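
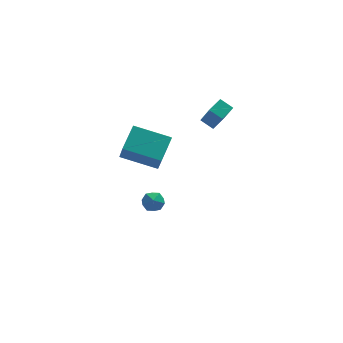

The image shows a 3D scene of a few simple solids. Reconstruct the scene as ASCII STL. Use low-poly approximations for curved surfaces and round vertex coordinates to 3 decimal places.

solid 
facet normal -0.611 0.643 0.461
outer loop
vertex 0.372 -3.217 3.707
vertex 1.123 -2.66 3.925
vertex 0.182 -2.438 2.369
endloop
endfacet
facet normal -0.783 -0.580 -0.226
outer loop
vertex 0.677 -2.96 1.995
vertex 0.372 -3.217 3.707
vertex 0.182 -2.438 2.369
endloop
endfacet
facet normal -0.610 0.645 0.461
outer loop
vertex 0.182 -2.438 2.369
vertex 1.123 -2.66 3.925
vertex 0.934 -1.882 2.586
endloop
endfacet
facet normal -0.122 0.499 -0.858
outer loop
vertex 0.934 -1.882 2.586
vertex 0.677 -2.96 1.995
vertex 0.182 -2.438 2.369
endloop
endfacet
facet normal 0.121 -0.499 0.858
outer loop
vertex 0.372 -3.217 3.707
vertex 1.618 -3.182 3.551
vertex 1.123 -2.66 3.925
endloop
endfacet
facet normal -0.783 -0.580 -0.226
outer loop
vertex 0.866 -3.738 3.334
vertex 0.372 -3.217 3.707
vertex 0.677 -2.96 1.995
endloop
endfacet
facet normal 0.121 -0.499 0.858
outer loop
vertex 0.866 -3.738 3.334
vertex 1.618 -3.182 3.551
vertex 0.372 -3.217 3.707
endloop
endfacet
facet normal 0.783 0.580 0.226
outer loop
vertex 1.123 -2.66 3.925
vertex 1.618 -3.182 3.551
vertex 0.934 -1.882 2.586
endloop
endfacet
facet normal -0.121 0.499 -0.858
outer loop
vertex 1.428 -2.403 2.213
vertex 0.677 -2.96 1.995
vertex 0.934 -1.882 2.586
endloop
endfacet
facet normal 0.783 0.580 0.226
outer loop
vertex 0.934 -1.882 2.586
vertex 1.618 -3.182 3.551
vertex 1.428 -2.403 2.213
endloop
endfacet
facet normal 0.611 -0.644 -0.460
outer loop
vertex 1.428 -2.403 2.213
vertex 0.866 -3.738 3.334
vertex 0.677 -2.96 1.995
endloop
endfacet
facet normal 0.610 -0.644 -0.462
outer loop
vertex 1.618 -3.182 3.551
vertex 0.866 -3.738 3.334
vertex 1.428 -2.403 2.213
endloop
endfacet
facet normal -0.037 -0.063 0.997
outer loop
vertex -2.497 -1.824 -3.301
vertex -2.284 -2.484 -3.335
vertex -1.819 -1.971 -3.285
endloop
endfacet
facet normal 0.112 0.603 0.790
outer loop
vertex -2.497 -1.824 -3.301
vertex -1.819 -1.971 -3.285
vertex -2.049 -1.436 -3.661
endloop
endfacet
facet normal -0.420 0.829 0.371
outer loop
vertex -2.497 -1.824 -3.301
vertex -2.049 -1.436 -3.661
vertex -2.656 -1.617 -3.944
endloop
endfacet
facet normal -0.899 0.300 0.319
outer loop
vertex -2.497 -1.824 -3.301
vertex -2.656 -1.617 -3.944
vertex -2.801 -2.265 -3.743
endloop
endfacet
facet normal -0.663 -0.250 0.706
outer loop
vertex -2.497 -1.824 -3.301
vertex -2.801 -2.265 -3.743
vertex -2.284 -2.484 -3.335
endloop
endfacet
facet normal 0.707 0.584 0.398
outer loop
vertex -2.049 -1.436 -3.661
vertex -1.819 -1.971 -3.285
vertex -1.559 -1.855 -3.917
endloop
endfacet
facet normal 0.466 -0.494 0.734
outer loop
vertex -1.819 -1.971 -3.285
vertex -2.284 -2.484 -3.335
vertex -1.704 -2.503 -3.716
endloop
endfacet
facet normal -0.544 -0.797 0.262
outer loop
vertex -2.284 -2.484 -3.335
vertex -2.801 -2.265 -3.743
vertex -2.311 -2.684 -3.999
endloop
endfacet
facet normal -0.927 0.094 -0.364
outer loop
vertex -2.801 -2.265 -3.743
vertex -2.656 -1.617 -3.944
vertex -2.541 -2.149 -4.375
endloop
endfacet
facet normal -0.152 0.948 -0.279
outer loop
vertex -2.656 -1.617 -3.944
vertex -2.049 -1.436 -3.661
vertex -2.076 -1.636 -4.325
endloop
endfacet
facet normal 0.899 -0.300 -0.319
outer loop
vertex -1.863 -2.296 -4.359
vertex -1.559 -1.855 -3.917
vertex -1.704 -2.503 -3.716
endloop
endfacet
facet normal 0.420 -0.829 -0.371
outer loop
vertex -1.863 -2.296 -4.359
vertex -1.704 -2.503 -3.716
vertex -2.311 -2.684 -3.999
endloop
endfacet
facet normal -0.112 -0.603 -0.790
outer loop
vertex -1.863 -2.296 -4.359
vertex -2.311 -2.684 -3.999
vertex -2.541 -2.149 -4.375
endloop
endfacet
facet normal 0.037 0.063 -0.997
outer loop
vertex -1.863 -2.296 -4.359
vertex -2.541 -2.149 -4.375
vertex -2.076 -1.636 -4.325
endloop
endfacet
facet normal 0.663 0.250 -0.706
outer loop
vertex -1.863 -2.296 -4.359
vertex -2.076 -1.636 -4.325
vertex -1.559 -1.855 -3.917
endloop
endfacet
facet normal 0.927 -0.094 0.364
outer loop
vertex -1.704 -2.503 -3.716
vertex -1.559 -1.855 -3.917
vertex -1.819 -1.971 -3.285
endloop
endfacet
facet normal 0.152 -0.948 0.279
outer loop
vertex -2.311 -2.684 -3.999
vertex -1.704 -2.503 -3.716
vertex -2.284 -2.484 -3.335
endloop
endfacet
facet normal -0.707 -0.584 -0.398
outer loop
vertex -2.541 -2.149 -4.375
vertex -2.311 -2.684 -3.999
vertex -2.801 -2.265 -3.743
endloop
endfacet
facet normal -0.466 0.494 -0.734
outer loop
vertex -2.076 -1.636 -4.325
vertex -2.541 -2.149 -4.375
vertex -2.656 -1.617 -3.944
endloop
endfacet
facet normal 0.544 0.797 -0.262
outer loop
vertex -1.559 -1.855 -3.917
vertex -2.076 -1.636 -4.325
vertex -2.049 -1.436 -3.661
endloop
endfacet
facet normal -0.832 0.486 0.268
outer loop
vertex -4.296 -4.153 2.628
vertex -3.442 -3.065 3.305
vertex -4.261 -3.423 1.41
endloop
endfacet
facet normal -0.554 -0.707 -0.439
outer loop
vertex -2.598 -4.395 0.875
vertex -4.296 -4.153 2.628
vertex -4.261 -3.423 1.41
endloop
endfacet
facet normal -0.832 0.486 0.268
outer loop
vertex -4.261 -3.423 1.41
vertex -3.442 -3.065 3.305
vertex -3.407 -2.335 2.088
endloop
endfacet
facet normal 0.025 0.515 -0.857
outer loop
vertex -3.407 -2.335 2.088
vertex -2.598 -4.395 0.875
vertex -4.261 -3.423 1.41
endloop
endfacet
facet normal -0.025 -0.514 0.857
outer loop
vertex -4.296 -4.153 2.628
vertex -1.779 -4.037 2.77
vertex -3.442 -3.065 3.305
endloop
endfacet
facet normal -0.555 -0.706 -0.440
outer loop
vertex -2.633 -5.125 2.092
vertex -4.296 -4.153 2.628
vertex -2.598 -4.395 0.875
endloop
endfacet
facet normal -0.025 -0.515 0.857
outer loop
vertex -2.633 -5.125 2.092
vertex -1.779 -4.037 2.77
vertex -4.296 -4.153 2.628
endloop
endfacet
facet normal 0.554 0.707 0.440
outer loop
vertex -3.442 -3.065 3.305
vertex -1.779 -4.037 2.77
vertex -3.407 -2.335 2.088
endloop
endfacet
facet normal 0.024 0.514 -0.857
outer loop
vertex -1.744 -3.307 1.552
vertex -2.598 -4.395 0.875
vertex -3.407 -2.335 2.088
endloop
endfacet
facet normal 0.555 0.707 0.439
outer loop
vertex -3.407 -2.335 2.088
vertex -1.779 -4.037 2.77
vertex -1.744 -3.307 1.552
endloop
endfacet
facet normal 0.832 -0.486 -0.268
outer loop
vertex -1.744 -3.307 1.552
vertex -2.633 -5.125 2.092
vertex -2.598 -4.395 0.875
endloop
endfacet
facet normal 0.832 -0.486 -0.268
outer loop
vertex -1.779 -4.037 2.77
vertex -2.633 -5.125 2.092
vertex -1.744 -3.307 1.552
endloop
endfacet

endsolid


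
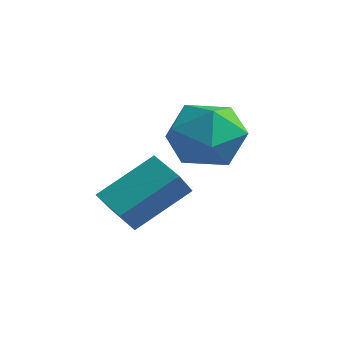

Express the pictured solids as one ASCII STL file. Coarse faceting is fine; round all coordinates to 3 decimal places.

solid 
facet normal -0.057 0.171 0.984
outer loop
vertex -3.448 3.439 -0.943
vertex -4.118 2.53 -0.824
vertex -2.991 2.42 -0.74
endloop
endfacet
facet normal 0.566 0.398 0.722
outer loop
vertex -3.448 3.439 -0.943
vertex -2.991 2.42 -0.74
vertex -2.512 3.116 -1.499
endloop
endfacet
facet normal 0.429 0.878 0.212
outer loop
vertex -3.448 3.439 -0.943
vertex -2.512 3.116 -1.499
vertex -3.344 3.656 -2.053
endloop
endfacet
facet normal -0.279 0.947 0.159
outer loop
vertex -3.448 3.439 -0.943
vertex -3.344 3.656 -2.053
vertex -4.336 3.294 -1.636
endloop
endfacet
facet normal -0.579 0.510 0.636
outer loop
vertex -3.448 3.439 -0.943
vertex -4.336 3.294 -1.636
vertex -4.118 2.53 -0.824
endloop
endfacet
facet normal 0.894 -0.159 0.419
outer loop
vertex -2.512 3.116 -1.499
vertex -2.991 2.42 -0.74
vertex -2.604 2.006 -1.724
endloop
endfacet
facet normal -0.114 -0.527 0.842
outer loop
vertex -2.991 2.42 -0.74
vertex -4.118 2.53 -0.824
vertex -3.596 1.644 -1.307
endloop
endfacet
facet normal -0.960 0.023 0.279
outer loop
vertex -4.118 2.53 -0.824
vertex -4.336 3.294 -1.636
vertex -4.428 2.184 -1.861
endloop
endfacet
facet normal -0.474 0.730 -0.493
outer loop
vertex -4.336 3.294 -1.636
vertex -3.344 3.656 -2.053
vertex -3.949 2.88 -2.62
endloop
endfacet
facet normal 0.672 0.618 -0.407
outer loop
vertex -3.344 3.656 -2.053
vertex -2.512 3.116 -1.499
vertex -2.822 2.77 -2.536
endloop
endfacet
facet normal 0.279 -0.947 -0.159
outer loop
vertex -3.492 1.861 -2.417
vertex -2.604 2.006 -1.724
vertex -3.596 1.644 -1.307
endloop
endfacet
facet normal -0.429 -0.878 -0.212
outer loop
vertex -3.492 1.861 -2.417
vertex -3.596 1.644 -1.307
vertex -4.428 2.184 -1.861
endloop
endfacet
facet normal -0.566 -0.398 -0.722
outer loop
vertex -3.492 1.861 -2.417
vertex -4.428 2.184 -1.861
vertex -3.949 2.88 -2.62
endloop
endfacet
facet normal 0.057 -0.171 -0.984
outer loop
vertex -3.492 1.861 -2.417
vertex -3.949 2.88 -2.62
vertex -2.822 2.77 -2.536
endloop
endfacet
facet normal 0.579 -0.510 -0.636
outer loop
vertex -3.492 1.861 -2.417
vertex -2.822 2.77 -2.536
vertex -2.604 2.006 -1.724
endloop
endfacet
facet normal 0.474 -0.730 0.493
outer loop
vertex -3.596 1.644 -1.307
vertex -2.604 2.006 -1.724
vertex -2.991 2.42 -0.74
endloop
endfacet
facet normal -0.672 -0.618 0.407
outer loop
vertex -4.428 2.184 -1.861
vertex -3.596 1.644 -1.307
vertex -4.118 2.53 -0.824
endloop
endfacet
facet normal -0.894 0.159 -0.419
outer loop
vertex -3.949 2.88 -2.62
vertex -4.428 2.184 -1.861
vertex -4.336 3.294 -1.636
endloop
endfacet
facet normal 0.114 0.527 -0.842
outer loop
vertex -2.822 2.77 -2.536
vertex -3.949 2.88 -2.62
vertex -3.344 3.656 -2.053
endloop
endfacet
facet normal 0.960 -0.023 -0.279
outer loop
vertex -2.604 2.006 -1.724
vertex -2.822 2.77 -2.536
vertex -2.512 3.116 -1.499
endloop
endfacet
facet normal -0.903 0.004 0.430
outer loop
vertex -4.061 -0.321 -3.086
vertex -3.541 1.036 -2.006
vertex -4.423 0.428 -3.852
endloop
endfacet
facet normal -0.288 -0.749 -0.596
outer loop
vertex -3.539 0.424 -4.274
vertex -4.061 -0.321 -3.086
vertex -4.423 0.428 -3.852
endloop
endfacet
facet normal -0.903 0.004 0.430
outer loop
vertex -4.423 0.428 -3.852
vertex -3.541 1.036 -2.006
vertex -3.903 1.784 -2.772
endloop
endfacet
facet normal -0.320 0.662 -0.677
outer loop
vertex -3.903 1.784 -2.772
vertex -3.539 0.424 -4.274
vertex -4.423 0.428 -3.852
endloop
endfacet
facet normal 0.320 -0.662 0.678
outer loop
vertex -4.061 -0.321 -3.086
vertex -2.657 1.032 -2.428
vertex -3.541 1.036 -2.006
endloop
endfacet
facet normal -0.287 -0.750 -0.596
outer loop
vertex -3.177 -0.324 -3.508
vertex -4.061 -0.321 -3.086
vertex -3.539 0.424 -4.274
endloop
endfacet
facet normal 0.321 -0.662 0.677
outer loop
vertex -3.177 -0.324 -3.508
vertex -2.657 1.032 -2.428
vertex -4.061 -0.321 -3.086
endloop
endfacet
facet normal 0.288 0.750 0.596
outer loop
vertex -3.541 1.036 -2.006
vertex -2.657 1.032 -2.428
vertex -3.903 1.784 -2.772
endloop
endfacet
facet normal -0.321 0.662 -0.677
outer loop
vertex -3.019 1.781 -3.194
vertex -3.539 0.424 -4.274
vertex -3.903 1.784 -2.772
endloop
endfacet
facet normal 0.287 0.749 0.597
outer loop
vertex -3.903 1.784 -2.772
vertex -2.657 1.032 -2.428
vertex -3.019 1.781 -3.194
endloop
endfacet
facet normal 0.903 -0.004 -0.430
outer loop
vertex -3.019 1.781 -3.194
vertex -3.177 -0.324 -3.508
vertex -3.539 0.424 -4.274
endloop
endfacet
facet normal 0.903 -0.004 -0.430
outer loop
vertex -2.657 1.032 -2.428
vertex -3.177 -0.324 -3.508
vertex -3.019 1.781 -3.194
endloop
endfacet

endsolid


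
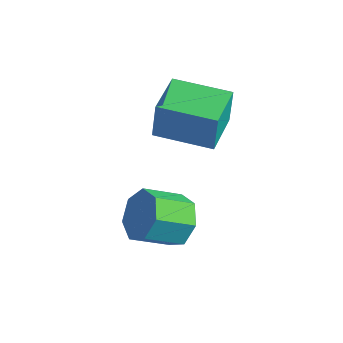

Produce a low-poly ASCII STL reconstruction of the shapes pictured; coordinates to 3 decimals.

solid 
facet normal -0.924 -0.380 0.047
outer loop
vertex -1.802 -2.702 1.893
vertex -2.518 -0.989 1.666
vertex -1.798 -2.891 0.456
endloop
endfacet
facet normal 0.382 -0.916 0.122
outer loop
vertex 0.198 -2.071 0.354
vertex -1.802 -2.702 1.893
vertex -1.798 -2.891 0.456
endloop
endfacet
facet normal -0.924 -0.379 0.047
outer loop
vertex -1.798 -2.891 0.456
vertex -2.518 -0.989 1.666
vertex -2.513 -1.178 0.228
endloop
endfacet
facet normal 0.003 -0.131 -0.991
outer loop
vertex -2.513 -1.178 0.228
vertex 0.198 -2.071 0.354
vertex -1.798 -2.891 0.456
endloop
endfacet
facet normal -0.003 0.130 0.991
outer loop
vertex -1.802 -2.702 1.893
vertex -0.522 -0.169 1.564
vertex -2.518 -0.989 1.666
endloop
endfacet
facet normal 0.383 -0.916 0.122
outer loop
vertex 0.193 -1.882 1.792
vertex -1.802 -2.702 1.893
vertex 0.198 -2.071 0.354
endloop
endfacet
facet normal -0.003 0.131 0.991
outer loop
vertex 0.193 -1.882 1.792
vertex -0.522 -0.169 1.564
vertex -1.802 -2.702 1.893
endloop
endfacet
facet normal -0.382 0.916 -0.122
outer loop
vertex -2.518 -0.989 1.666
vertex -0.522 -0.169 1.564
vertex -2.513 -1.178 0.228
endloop
endfacet
facet normal 0.003 -0.130 -0.992
outer loop
vertex -0.518 -0.358 0.127
vertex 0.198 -2.071 0.354
vertex -2.513 -1.178 0.228
endloop
endfacet
facet normal -0.383 0.916 -0.122
outer loop
vertex -2.513 -1.178 0.228
vertex -0.522 -0.169 1.564
vertex -0.518 -0.358 0.127
endloop
endfacet
facet normal 0.924 0.380 -0.047
outer loop
vertex -0.518 -0.358 0.127
vertex 0.193 -1.882 1.792
vertex 0.198 -2.071 0.354
endloop
endfacet
facet normal 0.924 0.379 -0.047
outer loop
vertex -0.522 -0.169 1.564
vertex 0.193 -1.882 1.792
vertex -0.518 -0.358 0.127
endloop
endfacet
facet normal 0.452 0.721 -0.525
outer loop
vertex 0.69 -3.586 -2.427
vertex -0.184 -3.416 -2.946
vertex 0.138 -2.98 -2.07
endloop
endfacet
facet normal 0.644 0.144 0.752
outer loop
vertex 0.69 -3.586 -2.427
vertex 0.138 -2.98 -2.07
vertex -0.043 -4.754 -1.576
endloop
endfacet
facet normal 0.645 0.143 0.751
outer loop
vertex -0.043 -4.754 -1.576
vertex 0.138 -2.98 -2.07
vertex -0.594 -4.147 -1.219
endloop
endfacet
facet normal -0.452 -0.720 0.526
outer loop
vertex -0.043 -4.754 -1.576
vertex -0.594 -4.147 -1.219
vertex -0.916 -4.584 -2.094
endloop
endfacet
facet normal 0.452 0.721 -0.525
outer loop
vertex 0.138 -2.98 -2.07
vertex -0.184 -3.416 -2.946
vertex -0.656 -2.702 -2.372
endloop
endfacet
facet normal -0.080 0.620 0.781
outer loop
vertex 0.138 -2.98 -2.07
vertex -0.656 -2.702 -2.372
vertex -0.594 -4.147 -1.219
endloop
endfacet
facet normal -0.081 0.620 0.781
outer loop
vertex -0.594 -4.147 -1.219
vertex -0.656 -2.702 -2.372
vertex -1.388 -3.87 -1.521
endloop
endfacet
facet normal -0.452 -0.721 0.526
outer loop
vertex -0.594 -4.147 -1.219
vertex -1.388 -3.87 -1.521
vertex -0.916 -4.584 -2.094
endloop
endfacet
facet normal 0.453 0.721 -0.525
outer loop
vertex -0.656 -2.702 -2.372
vertex -0.184 -3.416 -2.946
vertex -1.094 -2.962 -3.107
endloop
endfacet
facet normal -0.745 0.629 0.222
outer loop
vertex -0.656 -2.702 -2.372
vertex -1.094 -2.962 -3.107
vertex -1.388 -3.87 -1.521
endloop
endfacet
facet normal -0.745 0.629 0.222
outer loop
vertex -1.388 -3.87 -1.521
vertex -1.094 -2.962 -3.107
vertex -1.827 -4.13 -2.256
endloop
endfacet
facet normal -0.453 -0.721 0.525
outer loop
vertex -1.388 -3.87 -1.521
vertex -1.827 -4.13 -2.256
vertex -0.916 -4.584 -2.094
endloop
endfacet
facet normal 0.452 0.721 -0.525
outer loop
vertex -1.094 -2.962 -3.107
vertex -0.184 -3.416 -2.946
vertex -0.847 -3.564 -3.72
endloop
endfacet
facet normal -0.848 0.165 -0.504
outer loop
vertex -1.094 -2.962 -3.107
vertex -0.847 -3.564 -3.72
vertex -1.827 -4.13 -2.256
endloop
endfacet
facet normal -0.848 0.164 -0.504
outer loop
vertex -1.827 -4.13 -2.256
vertex -0.847 -3.564 -3.72
vertex -1.58 -4.732 -2.868
endloop
endfacet
facet normal -0.452 -0.720 0.526
outer loop
vertex -1.827 -4.13 -2.256
vertex -1.58 -4.732 -2.868
vertex -0.916 -4.584 -2.094
endloop
endfacet
facet normal 0.453 0.721 -0.525
outer loop
vertex -0.847 -3.564 -3.72
vertex -0.184 -3.416 -2.946
vertex -0.1 -4.055 -3.75
endloop
endfacet
facet normal -0.313 -0.424 -0.850
outer loop
vertex -0.847 -3.564 -3.72
vertex -0.1 -4.055 -3.75
vertex -1.58 -4.732 -2.868
endloop
endfacet
facet normal -0.312 -0.424 -0.850
outer loop
vertex -1.58 -4.732 -2.868
vertex -0.1 -4.055 -3.75
vertex -0.833 -5.222 -2.898
endloop
endfacet
facet normal -0.452 -0.721 0.525
outer loop
vertex -1.58 -4.732 -2.868
vertex -0.833 -5.222 -2.898
vertex -0.916 -4.584 -2.094
endloop
endfacet
facet normal 0.452 0.721 -0.526
outer loop
vertex -0.1 -4.055 -3.75
vertex -0.184 -3.416 -2.946
vertex 0.584 -4.064 -3.174
endloop
endfacet
facet normal 0.459 -0.694 -0.555
outer loop
vertex -0.1 -4.055 -3.75
vertex 0.584 -4.064 -3.174
vertex -0.833 -5.222 -2.898
endloop
endfacet
facet normal 0.458 -0.693 -0.557
outer loop
vertex -0.833 -5.222 -2.898
vertex 0.584 -4.064 -3.174
vertex -0.149 -5.232 -2.323
endloop
endfacet
facet normal -0.452 -0.721 0.525
outer loop
vertex -0.833 -5.222 -2.898
vertex -0.149 -5.232 -2.323
vertex -0.916 -4.584 -2.094
endloop
endfacet
facet normal 0.452 0.721 -0.525
outer loop
vertex 0.584 -4.064 -3.174
vertex -0.184 -3.416 -2.946
vertex 0.69 -3.586 -2.427
endloop
endfacet
facet normal 0.884 -0.441 0.157
outer loop
vertex 0.584 -4.064 -3.174
vertex 0.69 -3.586 -2.427
vertex -0.149 -5.232 -2.323
endloop
endfacet
facet normal 0.884 -0.441 0.157
outer loop
vertex -0.149 -5.232 -2.323
vertex 0.69 -3.586 -2.427
vertex -0.043 -4.754 -1.576
endloop
endfacet
facet normal -0.452 -0.721 0.525
outer loop
vertex -0.149 -5.232 -2.323
vertex -0.043 -4.754 -1.576
vertex -0.916 -4.584 -2.094
endloop
endfacet

endsolid


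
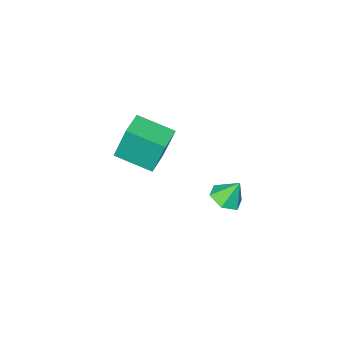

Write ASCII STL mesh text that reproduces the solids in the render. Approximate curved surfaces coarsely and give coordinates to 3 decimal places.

solid 
facet normal -0.504 0.811 -0.295
outer loop
vertex -0.405 -2.818 -0.772
vertex 0.521 -2.243 -0.774
vertex -0.143 -3.246 -2.396
endloop
endfacet
facet normal -0.850 -0.527 0.002
outer loop
vertex 0.659 -4.537 -1.926
vertex -0.405 -2.818 -0.772
vertex -0.143 -3.246 -2.396
endloop
endfacet
facet normal -0.503 0.812 -0.296
outer loop
vertex -0.143 -3.246 -2.396
vertex 0.521 -2.243 -0.774
vertex 0.784 -2.672 -2.398
endloop
endfacet
facet normal 0.154 -0.252 -0.955
outer loop
vertex 0.784 -2.672 -2.398
vertex 0.659 -4.537 -1.926
vertex -0.143 -3.246 -2.396
endloop
endfacet
facet normal -0.154 0.252 0.955
outer loop
vertex -0.405 -2.818 -0.772
vertex 1.323 -3.534 -0.304
vertex 0.521 -2.243 -0.774
endloop
endfacet
facet normal -0.850 -0.527 0.002
outer loop
vertex 0.396 -4.108 -0.302
vertex -0.405 -2.818 -0.772
vertex 0.659 -4.537 -1.926
endloop
endfacet
facet normal -0.154 0.252 0.955
outer loop
vertex 0.396 -4.108 -0.302
vertex 1.323 -3.534 -0.304
vertex -0.405 -2.818 -0.772
endloop
endfacet
facet normal 0.850 0.527 -0.002
outer loop
vertex 0.521 -2.243 -0.774
vertex 1.323 -3.534 -0.304
vertex 0.784 -2.672 -2.398
endloop
endfacet
facet normal 0.154 -0.252 -0.955
outer loop
vertex 1.585 -3.962 -1.928
vertex 0.659 -4.537 -1.926
vertex 0.784 -2.672 -2.398
endloop
endfacet
facet normal 0.850 0.527 -0.002
outer loop
vertex 0.784 -2.672 -2.398
vertex 1.323 -3.534 -0.304
vertex 1.585 -3.962 -1.928
endloop
endfacet
facet normal 0.504 -0.811 0.296
outer loop
vertex 1.585 -3.962 -1.928
vertex 0.396 -4.108 -0.302
vertex 0.659 -4.537 -1.926
endloop
endfacet
facet normal 0.503 -0.812 0.295
outer loop
vertex 1.323 -3.534 -0.304
vertex 0.396 -4.108 -0.302
vertex 1.585 -3.962 -1.928
endloop
endfacet
facet normal 0.364 -0.321 -0.874
outer loop
vertex 0.771 1.285 -1.441
vertex 0.244 0.878 -1.511
vertex 0.219 1.503 -1.751
endloop
endfacet
facet normal 0.194 0.931 0.309
outer loop
vertex 0.771 1.285 -1.441
vertex 0.219 1.503 -1.751
vertex -0.124 1.202 -0.629
endloop
endfacet
facet normal 0.365 -0.321 -0.874
outer loop
vertex 0.219 1.503 -1.751
vertex 0.244 0.878 -1.511
vertex -0.309 1.095 -1.822
endloop
endfacet
facet normal -0.613 0.789 0.024
outer loop
vertex 0.219 1.503 -1.751
vertex -0.309 1.095 -1.822
vertex -0.124 1.202 -0.629
endloop
endfacet
facet normal 0.366 -0.320 -0.874
outer loop
vertex -0.309 1.095 -1.822
vertex 0.244 0.878 -1.511
vertex -0.283 0.47 -1.582
endloop
endfacet
facet normal -0.988 0.017 0.152
outer loop
vertex -0.309 1.095 -1.822
vertex -0.283 0.47 -1.582
vertex -0.124 1.202 -0.629
endloop
endfacet
facet normal 0.366 -0.321 -0.874
outer loop
vertex -0.283 0.47 -1.582
vertex 0.244 0.878 -1.511
vertex 0.269 0.253 -1.271
endloop
endfacet
facet normal -0.557 -0.611 0.562
outer loop
vertex -0.283 0.47 -1.582
vertex 0.269 0.253 -1.271
vertex -0.124 1.202 -0.629
endloop
endfacet
facet normal 0.364 -0.321 -0.874
outer loop
vertex 0.269 0.253 -1.271
vertex 0.244 0.878 -1.511
vertex 0.797 0.66 -1.201
endloop
endfacet
facet normal 0.250 -0.470 0.847
outer loop
vertex 0.269 0.253 -1.271
vertex 0.797 0.66 -1.201
vertex -0.124 1.202 -0.629
endloop
endfacet
facet normal 0.364 -0.321 -0.875
outer loop
vertex 0.797 0.66 -1.201
vertex 0.244 0.878 -1.511
vertex 0.771 1.285 -1.441
endloop
endfacet
facet normal 0.625 0.302 0.720
outer loop
vertex 0.797 0.66 -1.201
vertex 0.771 1.285 -1.441
vertex -0.124 1.202 -0.629
endloop
endfacet

endsolid


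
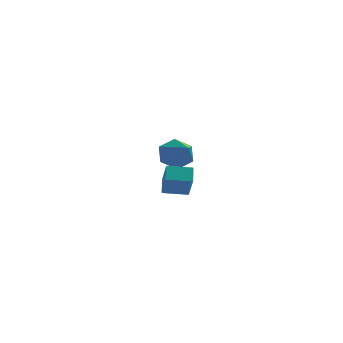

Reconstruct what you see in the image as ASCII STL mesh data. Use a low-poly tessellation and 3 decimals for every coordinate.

solid 
facet normal -0.298 0.813 -0.501
outer loop
vertex -1.933 3.431 1.685
vertex -2.828 3.429 2.213
vertex -2.01 3.955 2.58
endloop
endfacet
facet normal 0.993 -0.045 0.112
outer loop
vertex -1.933 3.431 1.685
vertex -2.01 3.955 2.58
vertex -2.192 1.691 3.287
endloop
endfacet
facet normal -0.297 0.812 -0.502
outer loop
vertex -2.01 3.955 2.58
vertex -2.828 3.429 2.213
vertex -2.905 3.954 3.108
endloop
endfacet
facet normal 0.495 0.222 0.840
outer loop
vertex -2.01 3.955 2.58
vertex -2.905 3.954 3.108
vertex -2.192 1.691 3.287
endloop
endfacet
facet normal -0.298 0.812 -0.502
outer loop
vertex -2.905 3.954 3.108
vertex -2.828 3.429 2.213
vertex -3.724 3.427 2.742
endloop
endfacet
facet normal -0.382 -0.047 0.923
outer loop
vertex -2.905 3.954 3.108
vertex -3.724 3.427 2.742
vertex -2.192 1.691 3.287
endloop
endfacet
facet normal -0.298 0.812 -0.501
outer loop
vertex -3.724 3.427 2.742
vertex -2.828 3.429 2.213
vertex -3.647 2.903 1.847
endloop
endfacet
facet normal -0.762 -0.585 0.277
outer loop
vertex -3.724 3.427 2.742
vertex -3.647 2.903 1.847
vertex -2.192 1.691 3.287
endloop
endfacet
facet normal -0.298 0.813 -0.501
outer loop
vertex -3.647 2.903 1.847
vertex -2.828 3.429 2.213
vertex -2.752 2.905 1.318
endloop
endfacet
facet normal -0.264 -0.853 -0.451
outer loop
vertex -3.647 2.903 1.847
vertex -2.752 2.905 1.318
vertex -2.192 1.691 3.287
endloop
endfacet
facet normal -0.297 0.813 -0.501
outer loop
vertex -2.752 2.905 1.318
vertex -2.828 3.429 2.213
vertex -1.933 3.431 1.685
endloop
endfacet
facet normal 0.613 -0.583 -0.534
outer loop
vertex -2.752 2.905 1.318
vertex -1.933 3.431 1.685
vertex -2.192 1.691 3.287
endloop
endfacet
facet normal -0.991 -0.061 0.117
outer loop
vertex -3.303 -3.662 4.06
vertex -3.507 -2.771 2.796
vertex -3.321 -4.489 3.479
endloop
endfacet
facet normal 0.131 -0.572 0.810
outer loop
vertex -2.013 -4.409 3.324
vertex -3.303 -3.662 4.06
vertex -3.321 -4.489 3.479
endloop
endfacet
facet normal -0.991 -0.060 0.118
outer loop
vertex -3.321 -4.489 3.479
vertex -3.507 -2.771 2.796
vertex -3.526 -3.597 2.216
endloop
endfacet
facet normal -0.018 -0.818 -0.575
outer loop
vertex -3.526 -3.597 2.216
vertex -2.013 -4.409 3.324
vertex -3.321 -4.489 3.479
endloop
endfacet
facet normal 0.018 0.819 0.574
outer loop
vertex -3.303 -3.662 4.06
vertex -2.199 -2.691 2.641
vertex -3.507 -2.771 2.796
endloop
endfacet
facet normal 0.131 -0.572 0.810
outer loop
vertex -1.994 -3.583 3.904
vertex -3.303 -3.662 4.06
vertex -2.013 -4.409 3.324
endloop
endfacet
facet normal 0.019 0.818 0.575
outer loop
vertex -1.994 -3.583 3.904
vertex -2.199 -2.691 2.641
vertex -3.303 -3.662 4.06
endloop
endfacet
facet normal -0.131 0.572 -0.810
outer loop
vertex -3.507 -2.771 2.796
vertex -2.199 -2.691 2.641
vertex -3.526 -3.597 2.216
endloop
endfacet
facet normal -0.019 -0.819 -0.574
outer loop
vertex -2.217 -3.518 2.06
vertex -2.013 -4.409 3.324
vertex -3.526 -3.597 2.216
endloop
endfacet
facet normal -0.131 0.572 -0.810
outer loop
vertex -3.526 -3.597 2.216
vertex -2.199 -2.691 2.641
vertex -2.217 -3.518 2.06
endloop
endfacet
facet normal 0.991 0.060 -0.118
outer loop
vertex -2.217 -3.518 2.06
vertex -1.994 -3.583 3.904
vertex -2.013 -4.409 3.324
endloop
endfacet
facet normal 0.991 0.061 -0.118
outer loop
vertex -2.199 -2.691 2.641
vertex -1.994 -3.583 3.904
vertex -2.217 -3.518 2.06
endloop
endfacet

endsolid


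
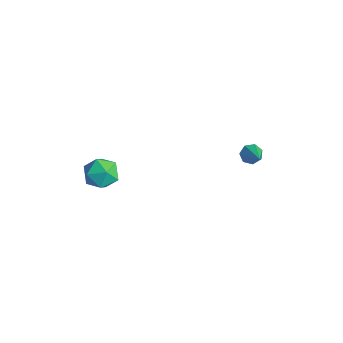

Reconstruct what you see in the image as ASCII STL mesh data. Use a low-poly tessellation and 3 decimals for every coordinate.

solid 
facet normal -0.803 0.183 -0.567
outer loop
vertex 1.351 4.481 -2.084
vertex 1.047 4.092 -1.779
vertex 1.108 4.66 -1.682
endloop
endfacet
facet normal 0.586 0.810 -0.006
outer loop
vertex 1.351 4.481 -2.084
vertex 1.108 4.66 -1.682
vertex 2.293 3.808 -0.901
endloop
endfacet
facet normal -0.804 0.183 -0.566
outer loop
vertex 1.108 4.66 -1.682
vertex 1.047 4.092 -1.779
vertex 0.819 4.412 -1.352
endloop
endfacet
facet normal 0.106 0.748 0.655
outer loop
vertex 1.108 4.66 -1.682
vertex 0.819 4.412 -1.352
vertex 2.293 3.808 -0.901
endloop
endfacet
facet normal -0.804 0.183 -0.566
outer loop
vertex 0.819 4.412 -1.352
vertex 1.047 4.092 -1.779
vertex 0.702 3.922 -1.344
endloop
endfacet
facet normal -0.262 0.078 0.962
outer loop
vertex 0.819 4.412 -1.352
vertex 0.702 3.922 -1.344
vertex 2.293 3.808 -0.901
endloop
endfacet
facet normal -0.804 0.183 -0.566
outer loop
vertex 0.702 3.922 -1.344
vertex 1.047 4.092 -1.779
vertex 0.845 3.56 -1.664
endloop
endfacet
facet normal -0.239 -0.694 0.679
outer loop
vertex 0.702 3.922 -1.344
vertex 0.845 3.56 -1.664
vertex 2.293 3.808 -0.901
endloop
endfacet
facet normal -0.804 0.183 -0.566
outer loop
vertex 0.845 3.56 -1.664
vertex 1.047 4.092 -1.779
vertex 1.14 3.599 -2.07
endloop
endfacet
facet normal 0.158 -0.987 0.020
outer loop
vertex 0.845 3.56 -1.664
vertex 1.14 3.599 -2.07
vertex 2.293 3.808 -0.901
endloop
endfacet
facet normal -0.803 0.183 -0.567
outer loop
vertex 1.14 3.599 -2.07
vertex 1.047 4.092 -1.779
vertex 1.365 4.008 -2.257
endloop
endfacet
facet normal 0.629 -0.582 -0.516
outer loop
vertex 1.14 3.599 -2.07
vertex 1.365 4.008 -2.257
vertex 2.293 3.808 -0.901
endloop
endfacet
facet normal -0.803 0.183 -0.567
outer loop
vertex 1.365 4.008 -2.257
vertex 1.047 4.092 -1.779
vertex 1.351 4.481 -2.084
endloop
endfacet
facet normal 0.820 0.218 -0.529
outer loop
vertex 1.365 4.008 -2.257
vertex 1.351 4.481 -2.084
vertex 2.293 3.808 -0.901
endloop
endfacet
facet normal -0.833 -0.086 0.547
outer loop
vertex -2.59 -2.03 -2.509
vertex -2.532 -3.004 -2.574
vertex -2.095 -2.536 -1.835
endloop
endfacet
facet normal -0.471 0.504 0.724
outer loop
vertex -2.59 -2.03 -2.509
vertex -2.095 -2.536 -1.835
vertex -1.731 -1.697 -2.182
endloop
endfacet
facet normal -0.403 0.905 0.137
outer loop
vertex -2.59 -2.03 -2.509
vertex -1.731 -1.697 -2.182
vertex -1.943 -1.647 -3.135
endloop
endfacet
facet normal -0.722 0.563 -0.402
outer loop
vertex -2.59 -2.03 -2.509
vertex -1.943 -1.647 -3.135
vertex -2.438 -2.455 -3.377
endloop
endfacet
facet normal -0.988 -0.049 -0.149
outer loop
vertex -2.59 -2.03 -2.509
vertex -2.438 -2.455 -3.377
vertex -2.532 -3.004 -2.574
endloop
endfacet
facet normal 0.181 0.308 0.934
outer loop
vertex -1.731 -1.697 -2.182
vertex -2.095 -2.536 -1.835
vertex -1.142 -2.465 -2.043
endloop
endfacet
facet normal -0.403 -0.646 0.648
outer loop
vertex -2.095 -2.536 -1.835
vertex -2.532 -3.004 -2.574
vertex -1.637 -3.273 -2.285
endloop
endfacet
facet normal -0.653 -0.587 -0.478
outer loop
vertex -2.532 -3.004 -2.574
vertex -2.438 -2.455 -3.377
vertex -1.849 -3.223 -3.238
endloop
endfacet
facet normal -0.224 0.403 -0.887
outer loop
vertex -2.438 -2.455 -3.377
vertex -1.943 -1.647 -3.135
vertex -1.485 -2.384 -3.585
endloop
endfacet
facet normal 0.292 0.956 -0.015
outer loop
vertex -1.943 -1.647 -3.135
vertex -1.731 -1.697 -2.182
vertex -1.048 -1.916 -2.846
endloop
endfacet
facet normal 0.722 -0.563 0.402
outer loop
vertex -0.99 -2.89 -2.911
vertex -1.142 -2.465 -2.043
vertex -1.637 -3.273 -2.285
endloop
endfacet
facet normal 0.403 -0.905 -0.137
outer loop
vertex -0.99 -2.89 -2.911
vertex -1.637 -3.273 -2.285
vertex -1.849 -3.223 -3.238
endloop
endfacet
facet normal 0.471 -0.504 -0.724
outer loop
vertex -0.99 -2.89 -2.911
vertex -1.849 -3.223 -3.238
vertex -1.485 -2.384 -3.585
endloop
endfacet
facet normal 0.833 0.086 -0.547
outer loop
vertex -0.99 -2.89 -2.911
vertex -1.485 -2.384 -3.585
vertex -1.048 -1.916 -2.846
endloop
endfacet
facet normal 0.988 0.049 0.149
outer loop
vertex -0.99 -2.89 -2.911
vertex -1.048 -1.916 -2.846
vertex -1.142 -2.465 -2.043
endloop
endfacet
facet normal 0.224 -0.403 0.887
outer loop
vertex -1.637 -3.273 -2.285
vertex -1.142 -2.465 -2.043
vertex -2.095 -2.536 -1.835
endloop
endfacet
facet normal -0.292 -0.956 0.015
outer loop
vertex -1.849 -3.223 -3.238
vertex -1.637 -3.273 -2.285
vertex -2.532 -3.004 -2.574
endloop
endfacet
facet normal -0.181 -0.308 -0.934
outer loop
vertex -1.485 -2.384 -3.585
vertex -1.849 -3.223 -3.238
vertex -2.438 -2.455 -3.377
endloop
endfacet
facet normal 0.403 0.646 -0.648
outer loop
vertex -1.048 -1.916 -2.846
vertex -1.485 -2.384 -3.585
vertex -1.943 -1.647 -3.135
endloop
endfacet
facet normal 0.653 0.587 0.478
outer loop
vertex -1.142 -2.465 -2.043
vertex -1.048 -1.916 -2.846
vertex -1.731 -1.697 -2.182
endloop
endfacet

endsolid


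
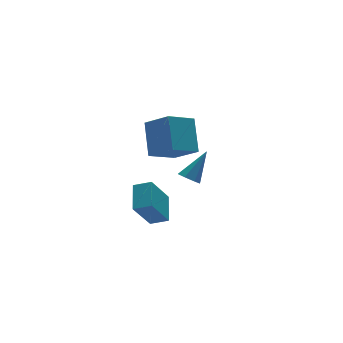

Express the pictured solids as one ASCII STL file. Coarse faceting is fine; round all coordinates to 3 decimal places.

solid 
facet normal -0.549 -0.156 0.821
outer loop
vertex -1.915 -3.0 -1.249
vertex -1.181 -1.695 -0.51
vertex -2.647 -2.378 -1.62
endloop
endfacet
facet normal -0.440 -0.782 -0.442
outer loop
vertex -1.479 -2.045 -3.37
vertex -1.915 -3.0 -1.249
vertex -2.647 -2.378 -1.62
endloop
endfacet
facet normal -0.549 -0.156 0.821
outer loop
vertex -2.647 -2.378 -1.62
vertex -1.181 -1.695 -0.51
vertex -1.913 -1.073 -0.881
endloop
endfacet
facet normal -0.711 0.604 -0.360
outer loop
vertex -1.913 -1.073 -0.881
vertex -1.479 -2.045 -3.37
vertex -2.647 -2.378 -1.62
endloop
endfacet
facet normal 0.711 -0.604 0.360
outer loop
vertex -1.915 -3.0 -1.249
vertex -0.013 -1.362 -2.26
vertex -1.181 -1.695 -0.51
endloop
endfacet
facet normal -0.440 -0.782 -0.442
outer loop
vertex -0.747 -2.667 -2.999
vertex -1.915 -3.0 -1.249
vertex -1.479 -2.045 -3.37
endloop
endfacet
facet normal 0.711 -0.604 0.360
outer loop
vertex -0.747 -2.667 -2.999
vertex -0.013 -1.362 -2.26
vertex -1.915 -3.0 -1.249
endloop
endfacet
facet normal 0.440 0.782 0.442
outer loop
vertex -1.181 -1.695 -0.51
vertex -0.013 -1.362 -2.26
vertex -1.913 -1.073 -0.881
endloop
endfacet
facet normal -0.711 0.604 -0.360
outer loop
vertex -0.745 -0.74 -2.631
vertex -1.479 -2.045 -3.37
vertex -1.913 -1.073 -0.881
endloop
endfacet
facet normal 0.440 0.782 0.442
outer loop
vertex -1.913 -1.073 -0.881
vertex -0.013 -1.362 -2.26
vertex -0.745 -0.74 -2.631
endloop
endfacet
facet normal 0.549 0.156 -0.821
outer loop
vertex -0.745 -0.74 -2.631
vertex -0.747 -2.667 -2.999
vertex -1.479 -2.045 -3.37
endloop
endfacet
facet normal 0.549 0.156 -0.821
outer loop
vertex -0.013 -1.362 -2.26
vertex -0.747 -2.667 -2.999
vertex -0.745 -0.74 -2.631
endloop
endfacet
facet normal -0.647 -0.170 -0.743
outer loop
vertex 1.244 -2.356 -1.072
vertex 0.872 -1.865 -0.861
vertex 1.361 -1.849 -1.29
endloop
endfacet
facet normal 0.889 -0.338 -0.308
outer loop
vertex 1.244 -2.356 -1.072
vertex 1.361 -1.849 -1.29
vertex 2.128 -1.535 0.581
endloop
endfacet
facet normal -0.647 -0.170 -0.744
outer loop
vertex 1.361 -1.849 -1.29
vertex 0.872 -1.865 -0.861
vertex 1.11 -1.354 -1.185
endloop
endfacet
facet normal 0.780 0.481 -0.400
outer loop
vertex 1.361 -1.849 -1.29
vertex 1.11 -1.354 -1.185
vertex 2.128 -1.535 0.581
endloop
endfacet
facet normal -0.647 -0.170 -0.743
outer loop
vertex 1.11 -1.354 -1.185
vertex 0.872 -1.865 -0.861
vertex 0.681 -1.245 -0.836
endloop
endfacet
facet normal 0.224 0.974 -0.029
outer loop
vertex 1.11 -1.354 -1.185
vertex 0.681 -1.245 -0.836
vertex 2.128 -1.535 0.581
endloop
endfacet
facet normal -0.648 -0.170 -0.743
outer loop
vertex 0.681 -1.245 -0.836
vertex 0.872 -1.865 -0.861
vertex 0.396 -1.602 -0.506
endloop
endfacet
facet normal -0.359 0.772 0.525
outer loop
vertex 0.681 -1.245 -0.836
vertex 0.396 -1.602 -0.506
vertex 2.128 -1.535 0.581
endloop
endfacet
facet normal -0.648 -0.170 -0.742
outer loop
vertex 0.396 -1.602 -0.506
vertex 0.872 -1.865 -0.861
vertex 0.47 -2.158 -0.443
endloop
endfacet
facet normal -0.532 0.025 0.846
outer loop
vertex 0.396 -1.602 -0.506
vertex 0.47 -2.158 -0.443
vertex 2.128 -1.535 0.581
endloop
endfacet
facet normal -0.648 -0.170 -0.742
outer loop
vertex 0.47 -2.158 -0.443
vertex 0.872 -1.865 -0.861
vertex 0.847 -2.493 -0.695
endloop
endfacet
facet normal -0.163 -0.704 0.692
outer loop
vertex 0.47 -2.158 -0.443
vertex 0.847 -2.493 -0.695
vertex 2.128 -1.535 0.581
endloop
endfacet
facet normal -0.647 -0.171 -0.743
outer loop
vertex 0.847 -2.493 -0.695
vertex 0.872 -1.865 -0.861
vertex 1.244 -2.356 -1.072
endloop
endfacet
facet normal 0.469 -0.865 0.179
outer loop
vertex 0.847 -2.493 -0.695
vertex 1.244 -2.356 -1.072
vertex 2.128 -1.535 0.581
endloop
endfacet
facet normal -0.896 -0.093 0.434
outer loop
vertex -1.504 -4.359 3.537
vertex -0.946 -2.987 4.983
vertex -2.114 -3.074 2.553
endloop
endfacet
facet normal -0.270 -0.663 -0.698
outer loop
vertex -0.554 -2.913 1.797
vertex -1.504 -4.359 3.537
vertex -2.114 -3.074 2.553
endloop
endfacet
facet normal -0.896 -0.092 0.434
outer loop
vertex -2.114 -3.074 2.553
vertex -0.946 -2.987 4.983
vertex -1.555 -1.702 3.998
endloop
endfacet
facet normal -0.352 0.743 -0.569
outer loop
vertex -1.555 -1.702 3.998
vertex -0.554 -2.913 1.797
vertex -2.114 -3.074 2.553
endloop
endfacet
facet normal 0.352 -0.743 0.569
outer loop
vertex -1.504 -4.359 3.537
vertex 0.614 -2.826 4.227
vertex -0.946 -2.987 4.983
endloop
endfacet
facet normal -0.270 -0.663 -0.698
outer loop
vertex 0.055 -4.198 2.782
vertex -1.504 -4.359 3.537
vertex -0.554 -2.913 1.797
endloop
endfacet
facet normal 0.352 -0.743 0.569
outer loop
vertex 0.055 -4.198 2.782
vertex 0.614 -2.826 4.227
vertex -1.504 -4.359 3.537
endloop
endfacet
facet normal 0.270 0.663 0.698
outer loop
vertex -0.946 -2.987 4.983
vertex 0.614 -2.826 4.227
vertex -1.555 -1.702 3.998
endloop
endfacet
facet normal -0.352 0.743 -0.569
outer loop
vertex 0.004 -1.541 3.243
vertex -0.554 -2.913 1.797
vertex -1.555 -1.702 3.998
endloop
endfacet
facet normal 0.270 0.663 0.698
outer loop
vertex -1.555 -1.702 3.998
vertex 0.614 -2.826 4.227
vertex 0.004 -1.541 3.243
endloop
endfacet
facet normal 0.896 0.092 -0.434
outer loop
vertex 0.004 -1.541 3.243
vertex 0.055 -4.198 2.782
vertex -0.554 -2.913 1.797
endloop
endfacet
facet normal 0.896 0.093 -0.434
outer loop
vertex 0.614 -2.826 4.227
vertex 0.055 -4.198 2.782
vertex 0.004 -1.541 3.243
endloop
endfacet

endsolid


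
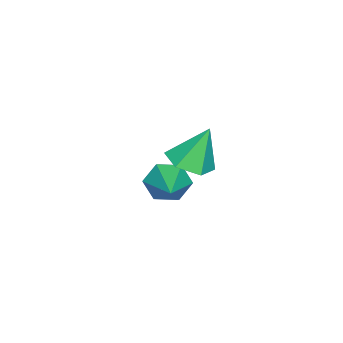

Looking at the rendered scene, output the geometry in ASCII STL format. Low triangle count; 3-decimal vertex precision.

solid 
facet normal -0.836 -0.402 -0.375
outer loop
vertex -4.298 -4.173 -2.099
vertex -4.812 -3.8 -1.352
vertex -4.694 -3.279 -2.174
endloop
endfacet
facet normal 0.665 0.235 -0.709
outer loop
vertex -4.298 -4.173 -2.099
vertex -4.694 -3.279 -2.174
vertex -3.108 -2.98 -0.588
endloop
endfacet
facet normal -0.835 -0.402 -0.375
outer loop
vertex -4.694 -3.279 -2.174
vertex -4.812 -3.8 -1.352
vertex -5.208 -2.907 -1.428
endloop
endfacet
facet normal 0.170 0.924 -0.344
outer loop
vertex -4.694 -3.279 -2.174
vertex -5.208 -2.907 -1.428
vertex -3.108 -2.98 -0.588
endloop
endfacet
facet normal -0.835 -0.402 -0.375
outer loop
vertex -5.208 -2.907 -1.428
vertex -4.812 -3.8 -1.352
vertex -5.326 -3.428 -0.606
endloop
endfacet
facet normal -0.174 0.843 0.509
outer loop
vertex -5.208 -2.907 -1.428
vertex -5.326 -3.428 -0.606
vertex -3.108 -2.98 -0.588
endloop
endfacet
facet normal -0.835 -0.402 -0.375
outer loop
vertex -5.326 -3.428 -0.606
vertex -4.812 -3.8 -1.352
vertex -4.93 -4.321 -0.53
endloop
endfacet
facet normal -0.023 0.075 0.997
outer loop
vertex -5.326 -3.428 -0.606
vertex -4.93 -4.321 -0.53
vertex -3.108 -2.98 -0.588
endloop
endfacet
facet normal -0.835 -0.402 -0.375
outer loop
vertex -4.93 -4.321 -0.53
vertex -4.812 -3.8 -1.352
vertex -4.416 -4.693 -1.277
endloop
endfacet
facet normal 0.473 -0.615 0.631
outer loop
vertex -4.93 -4.321 -0.53
vertex -4.416 -4.693 -1.277
vertex -3.108 -2.98 -0.588
endloop
endfacet
facet normal -0.836 -0.402 -0.374
outer loop
vertex -4.416 -4.693 -1.277
vertex -4.812 -3.8 -1.352
vertex -4.298 -4.173 -2.099
endloop
endfacet
facet normal 0.816 -0.534 -0.221
outer loop
vertex -4.416 -4.693 -1.277
vertex -4.298 -4.173 -2.099
vertex -3.108 -2.98 -0.588
endloop
endfacet
facet normal 0.203 -0.338 -0.919
outer loop
vertex -1.017 -1.945 2.648
vertex -1.963 -1.772 2.375
vertex -1.272 -1.057 2.265
endloop
endfacet
facet normal 0.769 0.426 0.476
outer loop
vertex -1.017 -1.945 2.648
vertex -1.272 -1.057 2.265
vertex -2.337 -1.148 4.065
endloop
endfacet
facet normal 0.204 -0.339 -0.919
outer loop
vertex -1.272 -1.057 2.265
vertex -1.963 -1.772 2.375
vertex -2.218 -0.884 1.991
endloop
endfacet
facet normal 0.141 0.981 0.133
outer loop
vertex -1.272 -1.057 2.265
vertex -2.218 -0.884 1.991
vertex -2.337 -1.148 4.065
endloop
endfacet
facet normal 0.204 -0.339 -0.919
outer loop
vertex -2.218 -0.884 1.991
vertex -1.963 -1.772 2.375
vertex -2.909 -1.598 2.101
endloop
endfacet
facet normal -0.714 0.698 0.048
outer loop
vertex -2.218 -0.884 1.991
vertex -2.909 -1.598 2.101
vertex -2.337 -1.148 4.065
endloop
endfacet
facet normal 0.204 -0.339 -0.919
outer loop
vertex -2.909 -1.598 2.101
vertex -1.963 -1.772 2.375
vertex -2.654 -2.486 2.485
endloop
endfacet
facet normal -0.942 -0.138 0.306
outer loop
vertex -2.909 -1.598 2.101
vertex -2.654 -2.486 2.485
vertex -2.337 -1.148 4.065
endloop
endfacet
facet normal 0.204 -0.339 -0.918
outer loop
vertex -2.654 -2.486 2.485
vertex -1.963 -1.772 2.375
vertex -1.708 -2.659 2.759
endloop
endfacet
facet normal -0.315 -0.692 0.649
outer loop
vertex -2.654 -2.486 2.485
vertex -1.708 -2.659 2.759
vertex -2.337 -1.148 4.065
endloop
endfacet
facet normal 0.203 -0.339 -0.919
outer loop
vertex -1.708 -2.659 2.759
vertex -1.963 -1.772 2.375
vertex -1.017 -1.945 2.648
endloop
endfacet
facet normal 0.541 -0.410 0.734
outer loop
vertex -1.708 -2.659 2.759
vertex -1.017 -1.945 2.648
vertex -2.337 -1.148 4.065
endloop
endfacet

endsolid


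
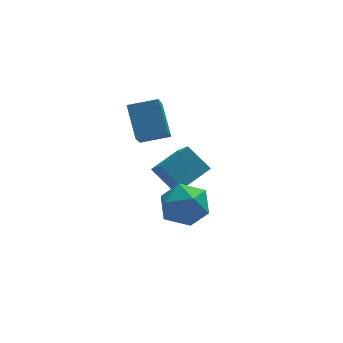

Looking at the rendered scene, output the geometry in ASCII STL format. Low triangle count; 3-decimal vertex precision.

solid 
facet normal -0.831 -0.416 -0.370
outer loop
vertex -2.348 0.208 -2.389
vertex -3.253 1.069 -1.326
vertex -2.503 1.73 -3.754
endloop
endfacet
facet normal 0.552 -0.525 -0.648
outer loop
vertex -1.067 2.451 -3.114
vertex -2.348 0.208 -2.389
vertex -2.503 1.73 -3.754
endloop
endfacet
facet normal -0.830 -0.417 -0.370
outer loop
vertex -2.503 1.73 -3.754
vertex -3.253 1.069 -1.326
vertex -3.409 2.591 -2.691
endloop
endfacet
facet normal -0.076 0.742 -0.666
outer loop
vertex -3.409 2.591 -2.691
vertex -1.067 2.451 -3.114
vertex -2.503 1.73 -3.754
endloop
endfacet
facet normal 0.076 -0.742 0.666
outer loop
vertex -2.348 0.208 -2.389
vertex -1.817 1.79 -0.686
vertex -3.253 1.069 -1.326
endloop
endfacet
facet normal 0.552 -0.525 -0.648
outer loop
vertex -0.911 0.929 -1.749
vertex -2.348 0.208 -2.389
vertex -1.067 2.451 -3.114
endloop
endfacet
facet normal 0.076 -0.742 0.666
outer loop
vertex -0.911 0.929 -1.749
vertex -1.817 1.79 -0.686
vertex -2.348 0.208 -2.389
endloop
endfacet
facet normal -0.552 0.525 0.648
outer loop
vertex -3.253 1.069 -1.326
vertex -1.817 1.79 -0.686
vertex -3.409 2.591 -2.691
endloop
endfacet
facet normal -0.076 0.742 -0.666
outer loop
vertex -1.972 3.312 -2.051
vertex -1.067 2.451 -3.114
vertex -3.409 2.591 -2.691
endloop
endfacet
facet normal -0.552 0.525 0.648
outer loop
vertex -3.409 2.591 -2.691
vertex -1.817 1.79 -0.686
vertex -1.972 3.312 -2.051
endloop
endfacet
facet normal 0.831 0.417 0.370
outer loop
vertex -1.972 3.312 -2.051
vertex -0.911 0.929 -1.749
vertex -1.067 2.451 -3.114
endloop
endfacet
facet normal 0.830 0.417 0.370
outer loop
vertex -1.817 1.79 -0.686
vertex -0.911 0.929 -1.749
vertex -1.972 3.312 -2.051
endloop
endfacet
facet normal -0.751 0.429 -0.502
outer loop
vertex -3.167 -2.358 -1.778
vertex -3.917 -3.329 -1.486
vertex -3.856 -2.327 -0.722
endloop
endfacet
facet normal -0.312 0.921 -0.231
outer loop
vertex -3.167 -2.358 -1.778
vertex -3.856 -2.327 -0.722
vertex -2.662 -1.919 -0.709
endloop
endfacet
facet normal 0.341 0.802 -0.490
outer loop
vertex -3.167 -2.358 -1.778
vertex -2.662 -1.919 -0.709
vertex -1.985 -2.669 -1.465
endloop
endfacet
facet normal 0.306 0.235 -0.922
outer loop
vertex -3.167 -2.358 -1.778
vertex -1.985 -2.669 -1.465
vertex -2.761 -3.54 -1.945
endloop
endfacet
facet normal -0.368 0.005 -0.930
outer loop
vertex -3.167 -2.358 -1.778
vertex -2.761 -3.54 -1.945
vertex -3.917 -3.329 -1.486
endloop
endfacet
facet normal -0.289 0.830 0.477
outer loop
vertex -2.662 -1.919 -0.709
vertex -3.856 -2.327 -0.722
vertex -3.099 -2.62 0.245
endloop
endfacet
facet normal -0.999 0.032 0.038
outer loop
vertex -3.856 -2.327 -0.722
vertex -3.917 -3.329 -1.486
vertex -3.875 -3.491 -0.235
endloop
endfacet
facet normal -0.379 -0.654 -0.654
outer loop
vertex -3.917 -3.329 -1.486
vertex -2.761 -3.54 -1.945
vertex -3.198 -4.241 -0.991
endloop
endfacet
facet normal 0.713 -0.281 -0.643
outer loop
vertex -2.761 -3.54 -1.945
vertex -1.985 -2.669 -1.465
vertex -2.004 -3.833 -0.978
endloop
endfacet
facet normal 0.769 0.637 0.057
outer loop
vertex -1.985 -2.669 -1.465
vertex -2.662 -1.919 -0.709
vertex -1.943 -2.831 -0.214
endloop
endfacet
facet normal -0.306 -0.235 0.922
outer loop
vertex -2.693 -3.802 0.078
vertex -3.099 -2.62 0.245
vertex -3.875 -3.491 -0.235
endloop
endfacet
facet normal -0.341 -0.802 0.490
outer loop
vertex -2.693 -3.802 0.078
vertex -3.875 -3.491 -0.235
vertex -3.198 -4.241 -0.991
endloop
endfacet
facet normal 0.312 -0.921 0.231
outer loop
vertex -2.693 -3.802 0.078
vertex -3.198 -4.241 -0.991
vertex -2.004 -3.833 -0.978
endloop
endfacet
facet normal 0.751 -0.429 0.502
outer loop
vertex -2.693 -3.802 0.078
vertex -2.004 -3.833 -0.978
vertex -1.943 -2.831 -0.214
endloop
endfacet
facet normal 0.368 -0.005 0.930
outer loop
vertex -2.693 -3.802 0.078
vertex -1.943 -2.831 -0.214
vertex -3.099 -2.62 0.245
endloop
endfacet
facet normal -0.713 0.281 0.643
outer loop
vertex -3.875 -3.491 -0.235
vertex -3.099 -2.62 0.245
vertex -3.856 -2.327 -0.722
endloop
endfacet
facet normal -0.769 -0.637 -0.057
outer loop
vertex -3.198 -4.241 -0.991
vertex -3.875 -3.491 -0.235
vertex -3.917 -3.329 -1.486
endloop
endfacet
facet normal 0.289 -0.830 -0.477
outer loop
vertex -2.004 -3.833 -0.978
vertex -3.198 -4.241 -0.991
vertex -2.761 -3.54 -1.945
endloop
endfacet
facet normal 0.999 -0.032 -0.038
outer loop
vertex -1.943 -2.831 -0.214
vertex -2.004 -3.833 -0.978
vertex -1.985 -2.669 -1.465
endloop
endfacet
facet normal 0.379 0.654 0.654
outer loop
vertex -3.099 -2.62 0.245
vertex -1.943 -2.831 -0.214
vertex -2.662 -1.919 -0.709
endloop
endfacet
facet normal -0.971 0.098 -0.216
outer loop
vertex -4.548 0.065 1.488
vertex -4.71 1.426 2.833
vertex -4.138 1.358 0.229
endloop
endfacet
facet normal 0.084 -0.709 -0.700
outer loop
vertex -2.71 1.214 0.547
vertex -4.548 0.065 1.488
vertex -4.138 1.358 0.229
endloop
endfacet
facet normal -0.972 0.097 -0.216
outer loop
vertex -4.138 1.358 0.229
vertex -4.71 1.426 2.833
vertex -4.301 2.718 1.574
endloop
endfacet
facet normal 0.222 0.699 -0.680
outer loop
vertex -4.301 2.718 1.574
vertex -2.71 1.214 0.547
vertex -4.138 1.358 0.229
endloop
endfacet
facet normal -0.222 -0.699 0.680
outer loop
vertex -4.548 0.065 1.488
vertex -3.282 1.282 3.151
vertex -4.71 1.426 2.833
endloop
endfacet
facet normal 0.085 -0.709 -0.700
outer loop
vertex -3.119 -0.078 1.806
vertex -4.548 0.065 1.488
vertex -2.71 1.214 0.547
endloop
endfacet
facet normal -0.221 -0.699 0.680
outer loop
vertex -3.119 -0.078 1.806
vertex -3.282 1.282 3.151
vertex -4.548 0.065 1.488
endloop
endfacet
facet normal -0.084 0.709 0.700
outer loop
vertex -4.71 1.426 2.833
vertex -3.282 1.282 3.151
vertex -4.301 2.718 1.574
endloop
endfacet
facet normal 0.221 0.699 -0.680
outer loop
vertex -2.872 2.575 1.892
vertex -2.71 1.214 0.547
vertex -4.301 2.718 1.574
endloop
endfacet
facet normal -0.085 0.709 0.700
outer loop
vertex -4.301 2.718 1.574
vertex -3.282 1.282 3.151
vertex -2.872 2.575 1.892
endloop
endfacet
facet normal 0.972 -0.097 0.216
outer loop
vertex -2.872 2.575 1.892
vertex -3.119 -0.078 1.806
vertex -2.71 1.214 0.547
endloop
endfacet
facet normal 0.971 -0.097 0.216
outer loop
vertex -3.282 1.282 3.151
vertex -3.119 -0.078 1.806
vertex -2.872 2.575 1.892
endloop
endfacet

endsolid


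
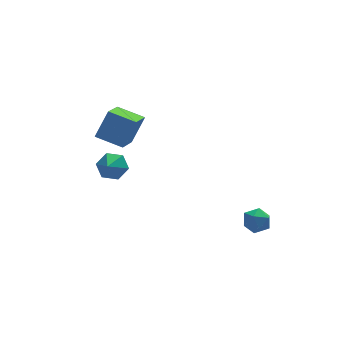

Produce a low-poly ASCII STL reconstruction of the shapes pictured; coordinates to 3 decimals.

solid 
facet normal -0.460 -0.196 -0.866
outer loop
vertex -2.574 2.329 0.394
vertex -3.894 3.324 0.871
vertex -1.641 3.984 -0.476
endloop
endfacet
facet normal 0.767 -0.578 -0.277
outer loop
vertex -0.766 4.356 1.169
vertex -2.574 2.329 0.394
vertex -1.641 3.984 -0.476
endloop
endfacet
facet normal -0.460 -0.196 -0.866
outer loop
vertex -1.641 3.984 -0.476
vertex -3.894 3.324 0.871
vertex -2.96 4.979 0.0
endloop
endfacet
facet normal 0.447 0.792 -0.417
outer loop
vertex -2.96 4.979 0.0
vertex -0.766 4.356 1.169
vertex -1.641 3.984 -0.476
endloop
endfacet
facet normal -0.446 -0.792 0.417
outer loop
vertex -2.574 2.329 0.394
vertex -3.019 3.696 2.516
vertex -3.894 3.324 0.871
endloop
endfacet
facet normal 0.767 -0.579 -0.277
outer loop
vertex -1.7 2.701 2.04
vertex -2.574 2.329 0.394
vertex -0.766 4.356 1.169
endloop
endfacet
facet normal -0.447 -0.792 0.416
outer loop
vertex -1.7 2.701 2.04
vertex -3.019 3.696 2.516
vertex -2.574 2.329 0.394
endloop
endfacet
facet normal -0.767 0.579 0.277
outer loop
vertex -3.894 3.324 0.871
vertex -3.019 3.696 2.516
vertex -2.96 4.979 0.0
endloop
endfacet
facet normal 0.447 0.792 -0.416
outer loop
vertex -2.086 5.351 1.646
vertex -0.766 4.356 1.169
vertex -2.96 4.979 0.0
endloop
endfacet
facet normal -0.767 0.578 0.277
outer loop
vertex -2.96 4.979 0.0
vertex -3.019 3.696 2.516
vertex -2.086 5.351 1.646
endloop
endfacet
facet normal 0.460 0.196 0.866
outer loop
vertex -2.086 5.351 1.646
vertex -1.7 2.701 2.04
vertex -0.766 4.356 1.169
endloop
endfacet
facet normal 0.460 0.196 0.866
outer loop
vertex -3.019 3.696 2.516
vertex -1.7 2.701 2.04
vertex -2.086 5.351 1.646
endloop
endfacet
facet normal -0.026 0.824 -0.566
outer loop
vertex 3.772 -2.613 -3.779
vertex 2.927 -2.487 -3.557
vertex 3.569 -2.13 -3.067
endloop
endfacet
facet normal 0.629 0.715 -0.306
outer loop
vertex 3.772 -2.613 -3.779
vertex 3.569 -2.13 -3.067
vertex 4.239 -2.706 -3.035
endloop
endfacet
facet normal 0.849 0.072 -0.524
outer loop
vertex 3.772 -2.613 -3.779
vertex 4.239 -2.706 -3.035
vertex 4.01 -3.418 -3.504
endloop
endfacet
facet normal 0.330 -0.216 -0.919
outer loop
vertex 3.772 -2.613 -3.779
vertex 4.01 -3.418 -3.504
vertex 3.199 -3.283 -3.827
endloop
endfacet
facet normal -0.211 0.248 -0.945
outer loop
vertex 3.772 -2.613 -3.779
vertex 3.199 -3.283 -3.827
vertex 2.927 -2.487 -3.557
endloop
endfacet
facet normal 0.584 0.702 0.407
outer loop
vertex 4.239 -2.706 -3.035
vertex 3.569 -2.13 -3.067
vertex 3.681 -2.637 -2.353
endloop
endfacet
facet normal -0.477 0.879 -0.016
outer loop
vertex 3.569 -2.13 -3.067
vertex 2.927 -2.487 -3.557
vertex 2.87 -2.502 -2.676
endloop
endfacet
facet normal -0.775 -0.052 -0.629
outer loop
vertex 2.927 -2.487 -3.557
vertex 3.199 -3.283 -3.827
vertex 2.641 -3.214 -3.145
endloop
endfacet
facet normal 0.100 -0.804 -0.586
outer loop
vertex 3.199 -3.283 -3.827
vertex 4.01 -3.418 -3.504
vertex 3.311 -3.79 -3.113
endloop
endfacet
facet normal 0.939 -0.338 0.055
outer loop
vertex 4.01 -3.418 -3.504
vertex 4.239 -2.706 -3.035
vertex 3.953 -3.433 -2.623
endloop
endfacet
facet normal -0.330 0.216 0.919
outer loop
vertex 3.108 -3.307 -2.401
vertex 3.681 -2.637 -2.353
vertex 2.87 -2.502 -2.676
endloop
endfacet
facet normal -0.849 -0.072 0.524
outer loop
vertex 3.108 -3.307 -2.401
vertex 2.87 -2.502 -2.676
vertex 2.641 -3.214 -3.145
endloop
endfacet
facet normal -0.629 -0.715 0.306
outer loop
vertex 3.108 -3.307 -2.401
vertex 2.641 -3.214 -3.145
vertex 3.311 -3.79 -3.113
endloop
endfacet
facet normal 0.026 -0.824 0.566
outer loop
vertex 3.108 -3.307 -2.401
vertex 3.311 -3.79 -3.113
vertex 3.953 -3.433 -2.623
endloop
endfacet
facet normal 0.211 -0.248 0.945
outer loop
vertex 3.108 -3.307 -2.401
vertex 3.953 -3.433 -2.623
vertex 3.681 -2.637 -2.353
endloop
endfacet
facet normal -0.100 0.804 0.586
outer loop
vertex 2.87 -2.502 -2.676
vertex 3.681 -2.637 -2.353
vertex 3.569 -2.13 -3.067
endloop
endfacet
facet normal -0.939 0.338 -0.055
outer loop
vertex 2.641 -3.214 -3.145
vertex 2.87 -2.502 -2.676
vertex 2.927 -2.487 -3.557
endloop
endfacet
facet normal -0.584 -0.702 -0.407
outer loop
vertex 3.311 -3.79 -3.113
vertex 2.641 -3.214 -3.145
vertex 3.199 -3.283 -3.827
endloop
endfacet
facet normal 0.477 -0.879 0.016
outer loop
vertex 3.953 -3.433 -2.623
vertex 3.311 -3.79 -3.113
vertex 4.01 -3.418 -3.504
endloop
endfacet
facet normal 0.775 0.052 0.629
outer loop
vertex 3.681 -2.637 -2.353
vertex 3.953 -3.433 -2.623
vertex 4.239 -2.706 -3.035
endloop
endfacet
facet normal 0.402 0.719 -0.568
outer loop
vertex -2.766 1.538 0.323
vertex -3.409 1.381 -0.331
vertex -3.572 2.003 0.341
endloop
endfacet
facet normal 0.023 0.002 1.000
outer loop
vertex -2.766 1.538 0.323
vertex -3.572 2.003 0.341
vertex -3.891 0.519 0.351
endloop
endfacet
facet normal 0.402 0.718 -0.567
outer loop
vertex -3.572 2.003 0.341
vertex -3.409 1.381 -0.331
vertex -4.214 1.846 -0.313
endloop
endfacet
facet normal -0.723 0.160 0.672
outer loop
vertex -3.572 2.003 0.341
vertex -4.214 1.846 -0.313
vertex -3.891 0.519 0.351
endloop
endfacet
facet normal 0.402 0.718 -0.567
outer loop
vertex -4.214 1.846 -0.313
vertex -3.409 1.381 -0.331
vertex -4.051 1.224 -0.985
endloop
endfacet
facet normal -0.970 -0.242 -0.011
outer loop
vertex -4.214 1.846 -0.313
vertex -4.051 1.224 -0.985
vertex -3.891 0.519 0.351
endloop
endfacet
facet normal 0.403 0.718 -0.568
outer loop
vertex -4.051 1.224 -0.985
vertex -3.409 1.381 -0.331
vertex -3.246 0.759 -1.002
endloop
endfacet
facet normal -0.471 -0.802 -0.367
outer loop
vertex -4.051 1.224 -0.985
vertex -3.246 0.759 -1.002
vertex -3.891 0.519 0.351
endloop
endfacet
facet normal 0.402 0.718 -0.568
outer loop
vertex -3.246 0.759 -1.002
vertex -3.409 1.381 -0.331
vertex -2.603 0.916 -0.348
endloop
endfacet
facet normal 0.275 -0.961 -0.039
outer loop
vertex -3.246 0.759 -1.002
vertex -2.603 0.916 -0.348
vertex -3.891 0.519 0.351
endloop
endfacet
facet normal 0.402 0.718 -0.568
outer loop
vertex -2.603 0.916 -0.348
vertex -3.409 1.381 -0.331
vertex -2.766 1.538 0.323
endloop
endfacet
facet normal 0.522 -0.559 0.645
outer loop
vertex -2.603 0.916 -0.348
vertex -2.766 1.538 0.323
vertex -3.891 0.519 0.351
endloop
endfacet

endsolid


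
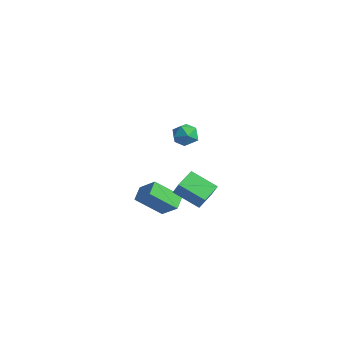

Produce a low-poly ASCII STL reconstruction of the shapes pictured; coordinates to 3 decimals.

solid 
facet normal -0.090 0.323 0.942
outer loop
vertex 1.977 2.392 3.401
vertex 2.327 1.814 3.633
vertex 2.689 2.407 3.464
endloop
endfacet
facet normal -0.061 0.872 0.487
outer loop
vertex 1.977 2.392 3.401
vertex 2.689 2.407 3.464
vertex 2.374 2.703 2.894
endloop
endfacet
facet normal -0.598 0.801 0.023
outer loop
vertex 1.977 2.392 3.401
vertex 2.374 2.703 2.894
vertex 1.818 2.293 2.711
endloop
endfacet
facet normal -0.959 0.209 0.191
outer loop
vertex 1.977 2.392 3.401
vertex 1.818 2.293 2.711
vertex 1.789 1.743 3.167
endloop
endfacet
facet normal -0.646 -0.086 0.759
outer loop
vertex 1.977 2.392 3.401
vertex 1.789 1.743 3.167
vertex 2.327 1.814 3.633
endloop
endfacet
facet normal 0.551 0.825 0.124
outer loop
vertex 2.374 2.703 2.894
vertex 2.689 2.407 3.464
vertex 2.971 2.317 2.813
endloop
endfacet
facet normal 0.505 -0.063 0.861
outer loop
vertex 2.689 2.407 3.464
vertex 2.327 1.814 3.633
vertex 2.942 1.767 3.269
endloop
endfacet
facet normal -0.393 -0.726 0.564
outer loop
vertex 2.327 1.814 3.633
vertex 1.789 1.743 3.167
vertex 2.386 1.357 3.086
endloop
endfacet
facet normal -0.901 -0.248 -0.356
outer loop
vertex 1.789 1.743 3.167
vertex 1.818 2.293 2.711
vertex 2.071 1.653 2.516
endloop
endfacet
facet normal -0.317 0.711 -0.628
outer loop
vertex 1.818 2.293 2.711
vertex 2.374 2.703 2.894
vertex 2.433 2.246 2.347
endloop
endfacet
facet normal 0.959 -0.209 -0.191
outer loop
vertex 2.783 1.668 2.579
vertex 2.971 2.317 2.813
vertex 2.942 1.767 3.269
endloop
endfacet
facet normal 0.598 -0.801 -0.023
outer loop
vertex 2.783 1.668 2.579
vertex 2.942 1.767 3.269
vertex 2.386 1.357 3.086
endloop
endfacet
facet normal 0.061 -0.872 -0.487
outer loop
vertex 2.783 1.668 2.579
vertex 2.386 1.357 3.086
vertex 2.071 1.653 2.516
endloop
endfacet
facet normal 0.090 -0.323 -0.942
outer loop
vertex 2.783 1.668 2.579
vertex 2.071 1.653 2.516
vertex 2.433 2.246 2.347
endloop
endfacet
facet normal 0.646 0.086 -0.759
outer loop
vertex 2.783 1.668 2.579
vertex 2.433 2.246 2.347
vertex 2.971 2.317 2.813
endloop
endfacet
facet normal 0.901 0.248 0.356
outer loop
vertex 2.942 1.767 3.269
vertex 2.971 2.317 2.813
vertex 2.689 2.407 3.464
endloop
endfacet
facet normal 0.317 -0.711 0.628
outer loop
vertex 2.386 1.357 3.086
vertex 2.942 1.767 3.269
vertex 2.327 1.814 3.633
endloop
endfacet
facet normal -0.551 -0.825 -0.124
outer loop
vertex 2.071 1.653 2.516
vertex 2.386 1.357 3.086
vertex 1.789 1.743 3.167
endloop
endfacet
facet normal -0.505 0.063 -0.861
outer loop
vertex 2.433 2.246 2.347
vertex 2.071 1.653 2.516
vertex 1.818 2.293 2.711
endloop
endfacet
facet normal 0.393 0.726 -0.564
outer loop
vertex 2.971 2.317 2.813
vertex 2.433 2.246 2.347
vertex 2.374 2.703 2.894
endloop
endfacet
facet normal -0.772 -0.431 0.467
outer loop
vertex 1.253 2.491 -1.133
vertex 0.913 3.511 -0.754
vertex 0.63 2.622 -2.042
endloop
endfacet
facet normal 0.297 -0.895 -0.333
outer loop
vertex 1.827 3.289 -2.766
vertex 1.253 2.491 -1.133
vertex 0.63 2.622 -2.042
endloop
endfacet
facet normal -0.772 -0.431 0.467
outer loop
vertex 0.63 2.622 -2.042
vertex 0.913 3.511 -0.754
vertex 0.29 3.641 -1.663
endloop
endfacet
facet normal -0.561 0.118 -0.819
outer loop
vertex 0.29 3.641 -1.663
vertex 1.827 3.289 -2.766
vertex 0.63 2.622 -2.042
endloop
endfacet
facet normal 0.561 -0.117 0.819
outer loop
vertex 1.253 2.491 -1.133
vertex 2.11 4.178 -1.478
vertex 0.913 3.511 -0.754
endloop
endfacet
facet normal 0.298 -0.895 -0.332
outer loop
vertex 2.45 3.159 -1.857
vertex 1.253 2.491 -1.133
vertex 1.827 3.289 -2.766
endloop
endfacet
facet normal 0.561 -0.118 0.819
outer loop
vertex 2.45 3.159 -1.857
vertex 2.11 4.178 -1.478
vertex 1.253 2.491 -1.133
endloop
endfacet
facet normal -0.298 0.895 0.332
outer loop
vertex 0.913 3.511 -0.754
vertex 2.11 4.178 -1.478
vertex 0.29 3.641 -1.663
endloop
endfacet
facet normal -0.561 0.117 -0.819
outer loop
vertex 1.487 4.309 -2.387
vertex 1.827 3.289 -2.766
vertex 0.29 3.641 -1.663
endloop
endfacet
facet normal -0.298 0.895 0.333
outer loop
vertex 0.29 3.641 -1.663
vertex 2.11 4.178 -1.478
vertex 1.487 4.309 -2.387
endloop
endfacet
facet normal 0.772 0.431 -0.467
outer loop
vertex 1.487 4.309 -2.387
vertex 2.45 3.159 -1.857
vertex 1.827 3.289 -2.766
endloop
endfacet
facet normal 0.772 0.431 -0.467
outer loop
vertex 2.11 4.178 -1.478
vertex 2.45 3.159 -1.857
vertex 1.487 4.309 -2.387
endloop
endfacet
facet normal -0.401 -0.652 0.643
outer loop
vertex -0.81 2.617 -2.024
vertex -1.761 2.4 -2.837
vertex -0.341 1.96 -2.397
endloop
endfacet
facet normal 0.749 0.171 0.640
outer loop
vertex 0.361 3.1 -3.523
vertex -0.81 2.617 -2.024
vertex -0.341 1.96 -2.397
endloop
endfacet
facet normal -0.401 -0.651 0.644
outer loop
vertex -0.341 1.96 -2.397
vertex -1.761 2.4 -2.837
vertex -1.292 1.742 -3.21
endloop
endfacet
facet normal 0.528 -0.739 -0.419
outer loop
vertex -1.292 1.742 -3.21
vertex 0.361 3.1 -3.523
vertex -0.341 1.96 -2.397
endloop
endfacet
facet normal -0.527 0.739 0.419
outer loop
vertex -0.81 2.617 -2.024
vertex -1.059 3.54 -3.963
vertex -1.761 2.4 -2.837
endloop
endfacet
facet normal 0.749 0.171 0.640
outer loop
vertex -0.108 3.758 -3.15
vertex -0.81 2.617 -2.024
vertex 0.361 3.1 -3.523
endloop
endfacet
facet normal -0.528 0.739 0.419
outer loop
vertex -0.108 3.758 -3.15
vertex -1.059 3.54 -3.963
vertex -0.81 2.617 -2.024
endloop
endfacet
facet normal -0.749 -0.171 -0.640
outer loop
vertex -1.761 2.4 -2.837
vertex -1.059 3.54 -3.963
vertex -1.292 1.742 -3.21
endloop
endfacet
facet normal 0.527 -0.739 -0.420
outer loop
vertex -0.59 2.883 -4.336
vertex 0.361 3.1 -3.523
vertex -1.292 1.742 -3.21
endloop
endfacet
facet normal -0.749 -0.171 -0.640
outer loop
vertex -1.292 1.742 -3.21
vertex -1.059 3.54 -3.963
vertex -0.59 2.883 -4.336
endloop
endfacet
facet normal 0.402 0.651 -0.644
outer loop
vertex -0.59 2.883 -4.336
vertex -0.108 3.758 -3.15
vertex 0.361 3.1 -3.523
endloop
endfacet
facet normal 0.401 0.652 -0.644
outer loop
vertex -1.059 3.54 -3.963
vertex -0.108 3.758 -3.15
vertex -0.59 2.883 -4.336
endloop
endfacet

endsolid


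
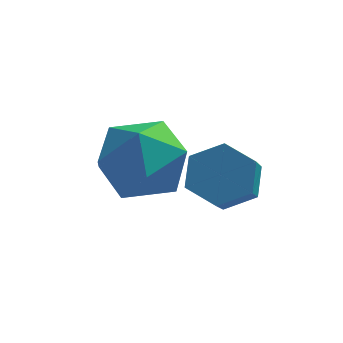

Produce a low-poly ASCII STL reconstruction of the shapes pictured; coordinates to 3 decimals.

solid 
facet normal 0.007 0.792 -0.611
outer loop
vertex -0.774 -0.252 0.501
vertex -1.405 -0.012 0.805
vertex -0.754 0.2 1.087
endloop
endfacet
facet normal 1.000 -0.023 -0.016
outer loop
vertex -0.774 -0.252 0.501
vertex -0.754 0.2 1.087
vertex -0.785 -1.329 1.332
endloop
endfacet
facet normal 1.000 -0.023 -0.016
outer loop
vertex -0.785 -1.329 1.332
vertex -0.754 0.2 1.087
vertex -0.765 -0.877 1.918
endloop
endfacet
facet normal -0.009 -0.792 0.611
outer loop
vertex -0.785 -1.329 1.332
vertex -0.765 -0.877 1.918
vertex -1.415 -1.088 1.635
endloop
endfacet
facet normal 0.007 0.791 -0.612
outer loop
vertex -0.754 0.2 1.087
vertex -1.405 -0.012 0.805
vertex -1.385 0.44 1.39
endloop
endfacet
facet normal 0.522 0.518 0.678
outer loop
vertex -0.754 0.2 1.087
vertex -1.385 0.44 1.39
vertex -0.765 -0.877 1.918
endloop
endfacet
facet normal 0.523 0.518 0.677
outer loop
vertex -0.765 -0.877 1.918
vertex -1.385 0.44 1.39
vertex -1.396 -0.636 2.221
endloop
endfacet
facet normal -0.009 -0.792 0.611
outer loop
vertex -0.765 -0.877 1.918
vertex -1.396 -0.636 2.221
vertex -1.415 -1.088 1.635
endloop
endfacet
facet normal 0.009 0.791 -0.612
outer loop
vertex -1.385 0.44 1.39
vertex -1.405 -0.012 0.805
vertex -2.035 0.229 1.108
endloop
endfacet
facet normal -0.476 0.540 0.694
outer loop
vertex -1.385 0.44 1.39
vertex -2.035 0.229 1.108
vertex -1.396 -0.636 2.221
endloop
endfacet
facet normal -0.477 0.540 0.693
outer loop
vertex -1.396 -0.636 2.221
vertex -2.035 0.229 1.108
vertex -2.046 -0.848 1.939
endloop
endfacet
facet normal -0.007 -0.792 0.611
outer loop
vertex -1.396 -0.636 2.221
vertex -2.046 -0.848 1.939
vertex -1.415 -1.088 1.635
endloop
endfacet
facet normal 0.009 0.792 -0.611
outer loop
vertex -2.035 0.229 1.108
vertex -1.405 -0.012 0.805
vertex -2.055 -0.223 0.522
endloop
endfacet
facet normal -1.000 0.023 0.016
outer loop
vertex -2.035 0.229 1.108
vertex -2.055 -0.223 0.522
vertex -2.046 -0.848 1.939
endloop
endfacet
facet normal -1.000 0.023 0.016
outer loop
vertex -2.046 -0.848 1.939
vertex -2.055 -0.223 0.522
vertex -2.066 -1.3 1.353
endloop
endfacet
facet normal -0.007 -0.792 0.611
outer loop
vertex -2.046 -0.848 1.939
vertex -2.066 -1.3 1.353
vertex -1.415 -1.088 1.635
endloop
endfacet
facet normal 0.009 0.792 -0.611
outer loop
vertex -2.055 -0.223 0.522
vertex -1.405 -0.012 0.805
vertex -1.424 -0.464 0.219
endloop
endfacet
facet normal -0.523 -0.517 -0.677
outer loop
vertex -2.055 -0.223 0.522
vertex -1.424 -0.464 0.219
vertex -2.066 -1.3 1.353
endloop
endfacet
facet normal -0.522 -0.518 -0.677
outer loop
vertex -2.066 -1.3 1.353
vertex -1.424 -0.464 0.219
vertex -1.435 -1.54 1.05
endloop
endfacet
facet normal -0.007 -0.791 0.612
outer loop
vertex -2.066 -1.3 1.353
vertex -1.435 -1.54 1.05
vertex -1.415 -1.088 1.635
endloop
endfacet
facet normal 0.007 0.792 -0.611
outer loop
vertex -1.424 -0.464 0.219
vertex -1.405 -0.012 0.805
vertex -0.774 -0.252 0.501
endloop
endfacet
facet normal 0.477 -0.540 -0.693
outer loop
vertex -1.424 -0.464 0.219
vertex -0.774 -0.252 0.501
vertex -1.435 -1.54 1.05
endloop
endfacet
facet normal 0.476 -0.540 -0.694
outer loop
vertex -1.435 -1.54 1.05
vertex -0.774 -0.252 0.501
vertex -0.785 -1.329 1.332
endloop
endfacet
facet normal -0.009 -0.791 0.612
outer loop
vertex -1.435 -1.54 1.05
vertex -0.785 -1.329 1.332
vertex -1.415 -1.088 1.635
endloop
endfacet
facet normal -0.617 -0.241 0.750
outer loop
vertex -3.826 0.527 1.749
vertex -3.875 -0.49 1.382
vertex -3.113 -0.209 2.099
endloop
endfacet
facet normal -0.172 0.282 0.944
outer loop
vertex -3.826 0.527 1.749
vertex -3.113 -0.209 2.099
vertex -2.782 0.794 1.86
endloop
endfacet
facet normal -0.264 0.828 0.495
outer loop
vertex -3.826 0.527 1.749
vertex -2.782 0.794 1.86
vertex -3.339 1.133 0.995
endloop
endfacet
facet normal -0.766 0.643 0.022
outer loop
vertex -3.826 0.527 1.749
vertex -3.339 1.133 0.995
vertex -4.014 0.339 0.7
endloop
endfacet
facet normal -0.984 -0.017 0.179
outer loop
vertex -3.826 0.527 1.749
vertex -4.014 0.339 0.7
vertex -3.875 -0.49 1.382
endloop
endfacet
facet normal 0.497 0.042 0.867
outer loop
vertex -2.782 0.794 1.86
vertex -3.113 -0.209 2.099
vertex -2.186 -0.059 1.56
endloop
endfacet
facet normal -0.224 -0.803 0.552
outer loop
vertex -3.113 -0.209 2.099
vertex -3.875 -0.49 1.382
vertex -2.861 -0.853 1.265
endloop
endfacet
facet normal -0.818 -0.441 -0.370
outer loop
vertex -3.875 -0.49 1.382
vertex -4.014 0.339 0.7
vertex -3.418 -0.514 0.4
endloop
endfacet
facet normal -0.465 0.627 -0.625
outer loop
vertex -4.014 0.339 0.7
vertex -3.339 1.133 0.995
vertex -3.087 0.489 0.161
endloop
endfacet
facet normal 0.348 0.927 0.139
outer loop
vertex -3.339 1.133 0.995
vertex -2.782 0.794 1.86
vertex -2.325 0.77 0.878
endloop
endfacet
facet normal 0.766 -0.643 -0.022
outer loop
vertex -2.374 -0.247 0.511
vertex -2.186 -0.059 1.56
vertex -2.861 -0.853 1.265
endloop
endfacet
facet normal 0.264 -0.828 -0.495
outer loop
vertex -2.374 -0.247 0.511
vertex -2.861 -0.853 1.265
vertex -3.418 -0.514 0.4
endloop
endfacet
facet normal 0.172 -0.282 -0.944
outer loop
vertex -2.374 -0.247 0.511
vertex -3.418 -0.514 0.4
vertex -3.087 0.489 0.161
endloop
endfacet
facet normal 0.617 0.241 -0.750
outer loop
vertex -2.374 -0.247 0.511
vertex -3.087 0.489 0.161
vertex -2.325 0.77 0.878
endloop
endfacet
facet normal 0.984 0.017 -0.179
outer loop
vertex -2.374 -0.247 0.511
vertex -2.325 0.77 0.878
vertex -2.186 -0.059 1.56
endloop
endfacet
facet normal 0.465 -0.627 0.625
outer loop
vertex -2.861 -0.853 1.265
vertex -2.186 -0.059 1.56
vertex -3.113 -0.209 2.099
endloop
endfacet
facet normal -0.348 -0.927 -0.139
outer loop
vertex -3.418 -0.514 0.4
vertex -2.861 -0.853 1.265
vertex -3.875 -0.49 1.382
endloop
endfacet
facet normal -0.497 -0.042 -0.867
outer loop
vertex -3.087 0.489 0.161
vertex -3.418 -0.514 0.4
vertex -4.014 0.339 0.7
endloop
endfacet
facet normal 0.224 0.803 -0.552
outer loop
vertex -2.325 0.77 0.878
vertex -3.087 0.489 0.161
vertex -3.339 1.133 0.995
endloop
endfacet
facet normal 0.818 0.441 0.370
outer loop
vertex -2.186 -0.059 1.56
vertex -2.325 0.77 0.878
vertex -2.782 0.794 1.86
endloop
endfacet

endsolid


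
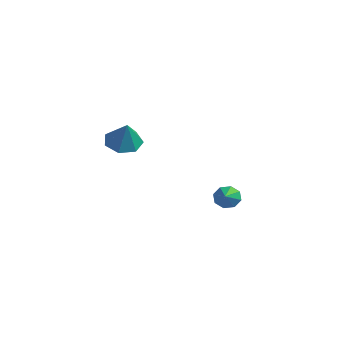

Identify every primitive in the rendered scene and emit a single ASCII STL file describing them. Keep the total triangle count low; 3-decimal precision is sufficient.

solid 
facet normal -0.572 0.066 -0.817
outer loop
vertex -0.112 -3.115 2.436
vertex -0.845 -3.477 2.92
vertex -0.594 -2.567 2.818
endloop
endfacet
facet normal 0.777 0.623 0.086
outer loop
vertex -0.112 -3.115 2.436
vertex -0.594 -2.567 2.818
vertex 0.065 -3.583 4.22
endloop
endfacet
facet normal -0.573 0.066 -0.817
outer loop
vertex -0.594 -2.567 2.818
vertex -0.845 -3.477 2.92
vertex -1.265 -2.704 3.277
endloop
endfacet
facet normal 0.184 0.835 0.519
outer loop
vertex -0.594 -2.567 2.818
vertex -1.265 -2.704 3.277
vertex 0.065 -3.583 4.22
endloop
endfacet
facet normal -0.572 0.067 -0.817
outer loop
vertex -1.265 -2.704 3.277
vertex -0.845 -3.477 2.92
vertex -1.62 -3.424 3.467
endloop
endfacet
facet normal -0.344 0.394 0.852
outer loop
vertex -1.265 -2.704 3.277
vertex -1.62 -3.424 3.467
vertex 0.065 -3.583 4.22
endloop
endfacet
facet normal -0.572 0.066 -0.817
outer loop
vertex -1.62 -3.424 3.467
vertex -0.845 -3.477 2.92
vertex -1.391 -4.184 3.245
endloop
endfacet
facet normal -0.408 -0.367 0.836
outer loop
vertex -1.62 -3.424 3.467
vertex -1.391 -4.184 3.245
vertex 0.065 -3.583 4.22
endloop
endfacet
facet normal -0.572 0.066 -0.818
outer loop
vertex -1.391 -4.184 3.245
vertex -0.845 -3.477 2.92
vertex -0.75 -4.412 2.778
endloop
endfacet
facet normal 0.039 -0.876 0.481
outer loop
vertex -1.391 -4.184 3.245
vertex -0.75 -4.412 2.778
vertex 0.065 -3.583 4.22
endloop
endfacet
facet normal -0.571 0.066 -0.818
outer loop
vertex -0.75 -4.412 2.778
vertex -0.845 -3.477 2.92
vertex -0.181 -3.936 2.419
endloop
endfacet
facet normal 0.661 -0.748 0.056
outer loop
vertex -0.75 -4.412 2.778
vertex -0.181 -3.936 2.419
vertex 0.065 -3.583 4.22
endloop
endfacet
facet normal -0.572 0.065 -0.818
outer loop
vertex -0.181 -3.936 2.419
vertex -0.845 -3.477 2.92
vertex -0.112 -3.115 2.436
endloop
endfacet
facet normal 0.990 -0.081 -0.119
outer loop
vertex -0.181 -3.936 2.419
vertex -0.112 -3.115 2.436
vertex 0.065 -3.583 4.22
endloop
endfacet
facet normal -0.835 0.396 -0.381
outer loop
vertex -3.718 3.3 -3.31
vertex -4.097 3.052 -2.737
vertex -3.735 3.668 -2.89
endloop
endfacet
facet normal 0.793 0.474 -0.383
outer loop
vertex -3.718 3.3 -3.31
vertex -3.735 3.668 -2.89
vertex -2.483 2.288 -2.003
endloop
endfacet
facet normal -0.835 0.396 -0.381
outer loop
vertex -3.735 3.668 -2.89
vertex -4.097 3.052 -2.737
vertex -3.964 3.675 -2.38
endloop
endfacet
facet normal 0.621 0.736 0.269
outer loop
vertex -3.735 3.668 -2.89
vertex -3.964 3.675 -2.38
vertex -2.483 2.288 -2.003
endloop
endfacet
facet normal -0.836 0.396 -0.380
outer loop
vertex -3.964 3.675 -2.38
vertex -4.097 3.052 -2.737
vertex -4.27 3.318 -2.079
endloop
endfacet
facet normal 0.248 0.492 0.835
outer loop
vertex -3.964 3.675 -2.38
vertex -4.27 3.318 -2.079
vertex -2.483 2.288 -2.003
endloop
endfacet
facet normal -0.835 0.397 -0.380
outer loop
vertex -4.27 3.318 -2.079
vertex -4.097 3.052 -2.737
vertex -4.475 2.805 -2.164
endloop
endfacet
facet normal -0.111 -0.119 0.987
outer loop
vertex -4.27 3.318 -2.079
vertex -4.475 2.805 -2.164
vertex -2.483 2.288 -2.003
endloop
endfacet
facet normal -0.836 0.396 -0.381
outer loop
vertex -4.475 2.805 -2.164
vertex -4.097 3.052 -2.737
vertex -4.458 2.437 -2.584
endloop
endfacet
facet normal -0.242 -0.735 0.634
outer loop
vertex -4.475 2.805 -2.164
vertex -4.458 2.437 -2.584
vertex -2.483 2.288 -2.003
endloop
endfacet
facet normal -0.836 0.396 -0.379
outer loop
vertex -4.458 2.437 -2.584
vertex -4.097 3.052 -2.737
vertex -4.23 2.43 -3.094
endloop
endfacet
facet normal -0.070 -0.997 -0.018
outer loop
vertex -4.458 2.437 -2.584
vertex -4.23 2.43 -3.094
vertex -2.483 2.288 -2.003
endloop
endfacet
facet normal -0.835 0.397 -0.381
outer loop
vertex -4.23 2.43 -3.094
vertex -4.097 3.052 -2.737
vertex -3.923 2.787 -3.394
endloop
endfacet
facet normal 0.304 -0.752 -0.584
outer loop
vertex -4.23 2.43 -3.094
vertex -3.923 2.787 -3.394
vertex -2.483 2.288 -2.003
endloop
endfacet
facet normal -0.835 0.396 -0.381
outer loop
vertex -3.923 2.787 -3.394
vertex -4.097 3.052 -2.737
vertex -3.718 3.3 -3.31
endloop
endfacet
facet normal 0.661 -0.144 -0.736
outer loop
vertex -3.923 2.787 -3.394
vertex -3.718 3.3 -3.31
vertex -2.483 2.288 -2.003
endloop
endfacet

endsolid
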